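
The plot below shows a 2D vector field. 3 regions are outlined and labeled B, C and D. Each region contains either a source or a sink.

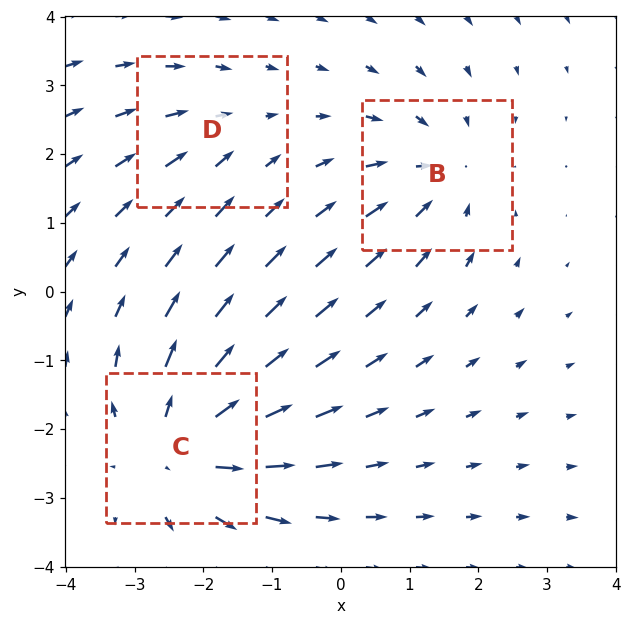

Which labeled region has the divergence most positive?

C

Divergence at each region's feature centre — B: about -3, C: about +5, D: about -2. Region C is most positive.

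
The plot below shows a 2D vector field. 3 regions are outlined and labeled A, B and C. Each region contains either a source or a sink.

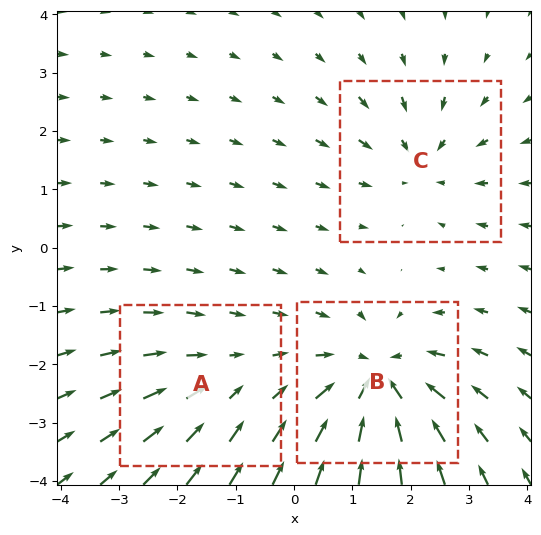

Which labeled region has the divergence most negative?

Divergence at each region's feature centre — A: about -2, B: about -5, C: about -3. Region B is most negative.

B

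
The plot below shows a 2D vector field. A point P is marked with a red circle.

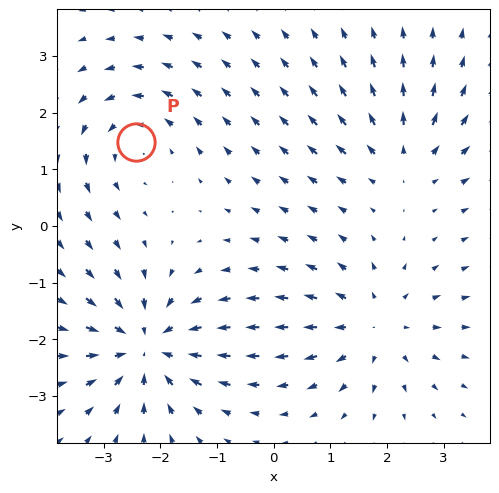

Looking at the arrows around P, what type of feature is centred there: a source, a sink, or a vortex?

vortex

At P (-2.4, 1.5) the arrows circulate counterclockwise. Divergence ≈0, curl about +3 — near-zero divergence with nonzero curl is a vortex.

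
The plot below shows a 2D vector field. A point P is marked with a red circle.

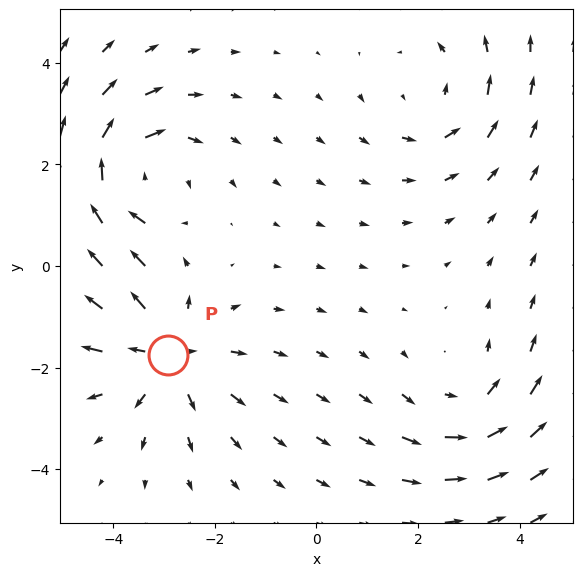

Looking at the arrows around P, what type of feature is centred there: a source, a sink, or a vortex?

At P (-2.9, -1.8) the arrows spread outward. Divergence about +4, curl ≈0 — positive divergence with near-zero curl is a source.

source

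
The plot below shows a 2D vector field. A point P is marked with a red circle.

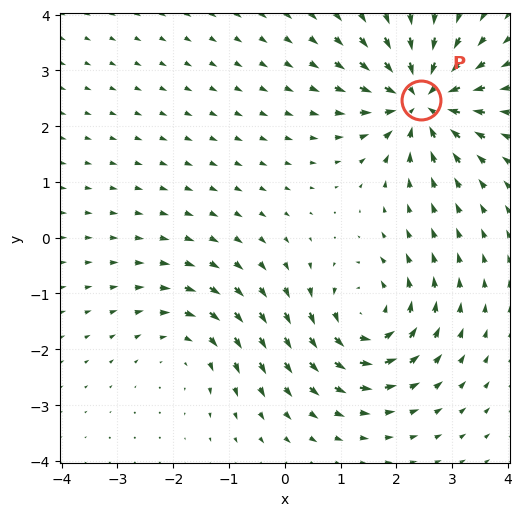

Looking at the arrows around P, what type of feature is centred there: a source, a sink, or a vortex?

At P (2.4, 2.5) the arrows converge inward. Divergence about -6, curl ≈0 — negative divergence with near-zero curl is a sink.

sink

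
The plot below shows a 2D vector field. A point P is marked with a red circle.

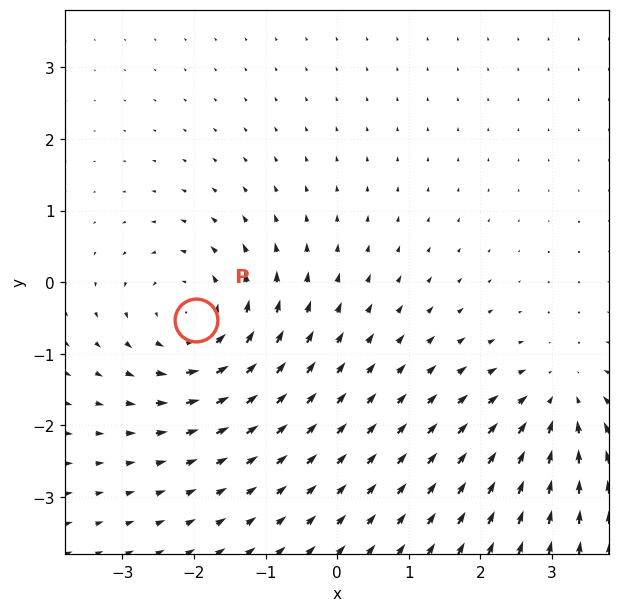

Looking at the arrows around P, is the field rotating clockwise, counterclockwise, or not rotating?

counterclockwise

Near P at (-2.0, -0.5) the arrows circulate counterclockwise. The curl (z-component) there is about +4; positive curl means counterclockwise rotation.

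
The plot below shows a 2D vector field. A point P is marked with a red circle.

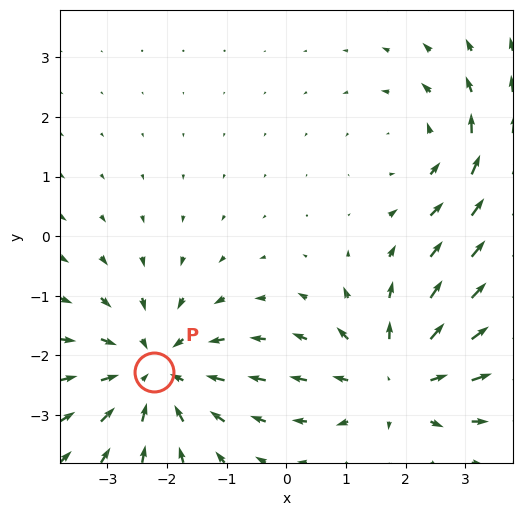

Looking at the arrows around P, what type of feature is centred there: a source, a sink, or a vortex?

sink

At P (-2.2, -2.3) the arrows converge inward. Divergence about -4, curl ≈0 — negative divergence with near-zero curl is a sink.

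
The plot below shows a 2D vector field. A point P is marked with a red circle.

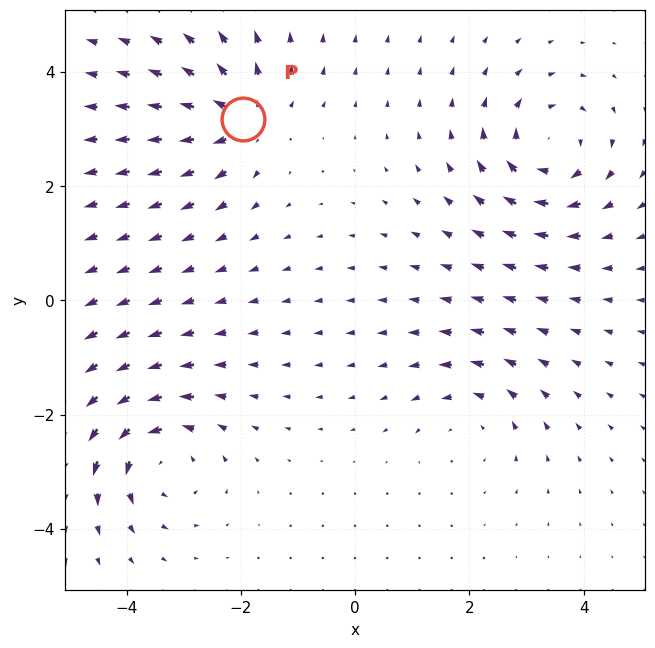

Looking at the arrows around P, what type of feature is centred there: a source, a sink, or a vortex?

At P (-2.0, 3.2) the arrows spread outward. Divergence about +5, curl ≈0 — positive divergence with near-zero curl is a source.

source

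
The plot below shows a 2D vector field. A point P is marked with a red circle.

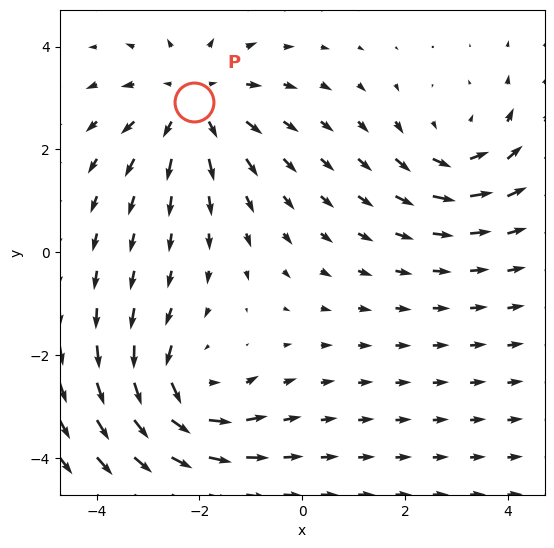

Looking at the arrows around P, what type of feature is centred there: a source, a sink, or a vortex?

source

At P (-2.1, 2.9) the arrows spread outward. Divergence about +4, curl ≈0 — positive divergence with near-zero curl is a source.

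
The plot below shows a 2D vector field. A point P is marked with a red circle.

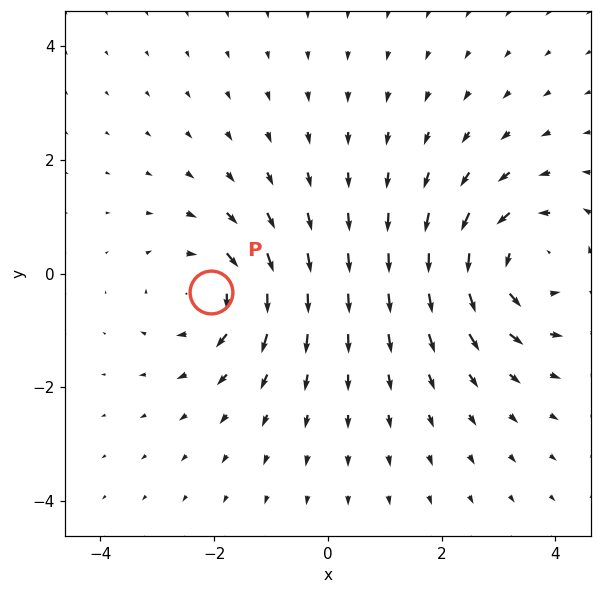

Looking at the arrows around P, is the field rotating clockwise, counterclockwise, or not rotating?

clockwise

Near P at (-2.1, -0.3) the arrows circulate clockwise. The curl (z-component) there is about -4; negative curl means clockwise rotation.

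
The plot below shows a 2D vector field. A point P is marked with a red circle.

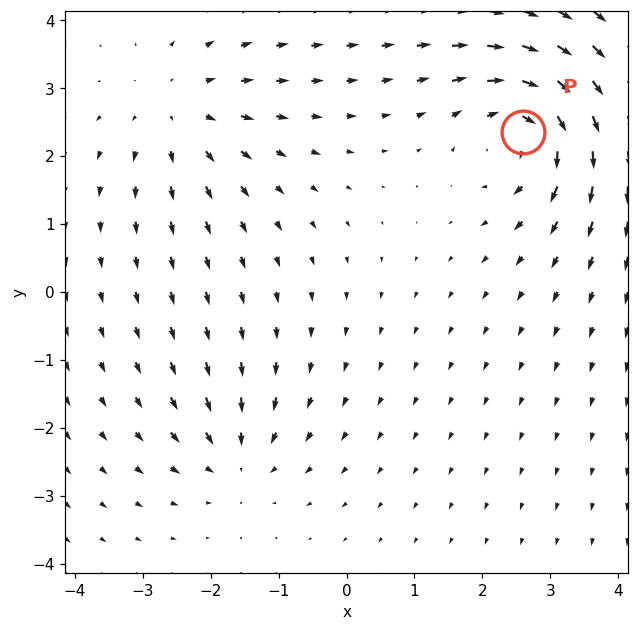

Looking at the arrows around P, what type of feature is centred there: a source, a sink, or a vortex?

vortex

At P (2.6, 2.4) the arrows circulate clockwise. Divergence ≈0, curl about -6 — near-zero divergence with nonzero curl is a vortex.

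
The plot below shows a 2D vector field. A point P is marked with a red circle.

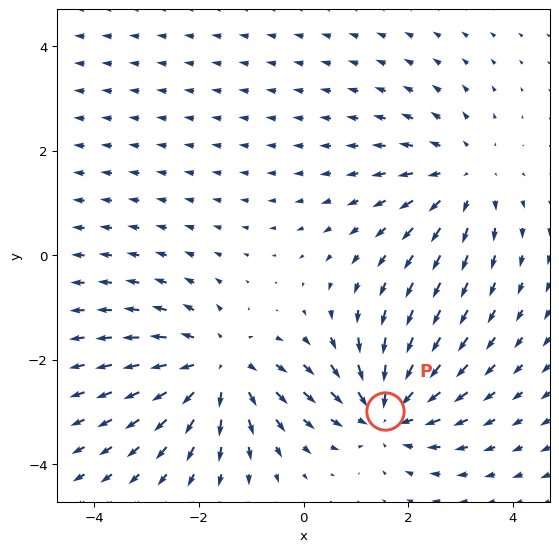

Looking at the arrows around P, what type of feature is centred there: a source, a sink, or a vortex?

sink

At P (1.6, -3.0) the arrows converge inward. Divergence about -3, curl ≈0 — negative divergence with near-zero curl is a sink.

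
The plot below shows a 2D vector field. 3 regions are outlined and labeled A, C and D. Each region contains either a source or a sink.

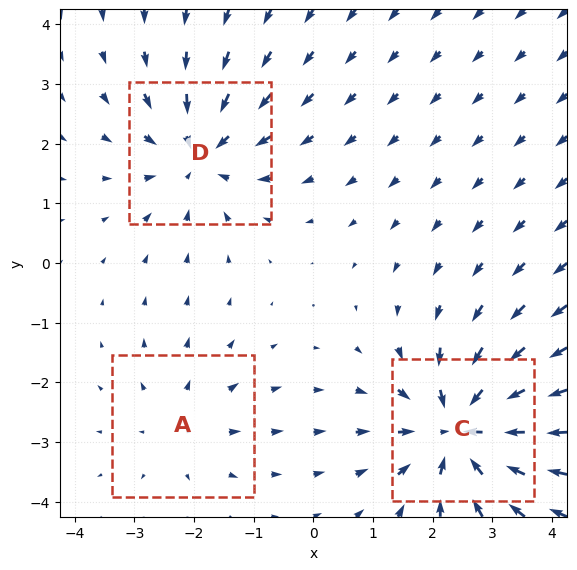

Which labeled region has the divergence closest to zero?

Divergence at each region's feature centre — A: about +2, C: about -5, D: about -4. Region A is closest to zero.

A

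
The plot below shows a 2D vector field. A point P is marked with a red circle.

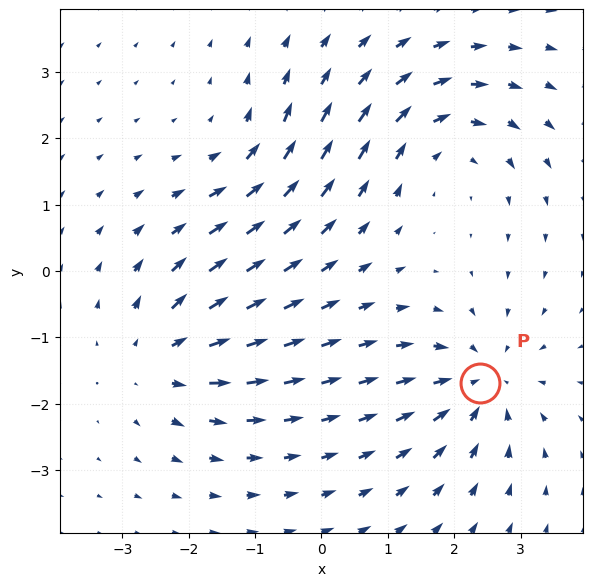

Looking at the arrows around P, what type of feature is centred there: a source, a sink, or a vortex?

At P (2.4, -1.7) the arrows converge inward. Divergence about -5, curl ≈0 — negative divergence with near-zero curl is a sink.

sink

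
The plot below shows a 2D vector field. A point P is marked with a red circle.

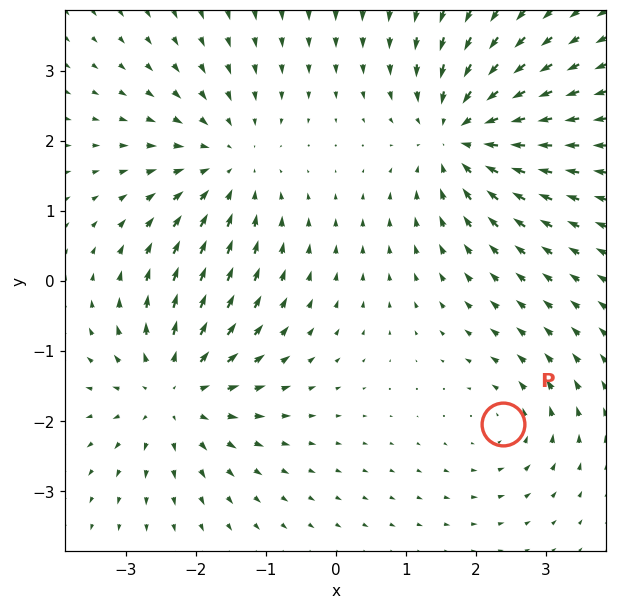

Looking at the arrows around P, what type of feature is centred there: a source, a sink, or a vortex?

vortex

At P (2.4, -2.0) the arrows circulate counterclockwise. Divergence ≈0, curl about +3 — near-zero divergence with nonzero curl is a vortex.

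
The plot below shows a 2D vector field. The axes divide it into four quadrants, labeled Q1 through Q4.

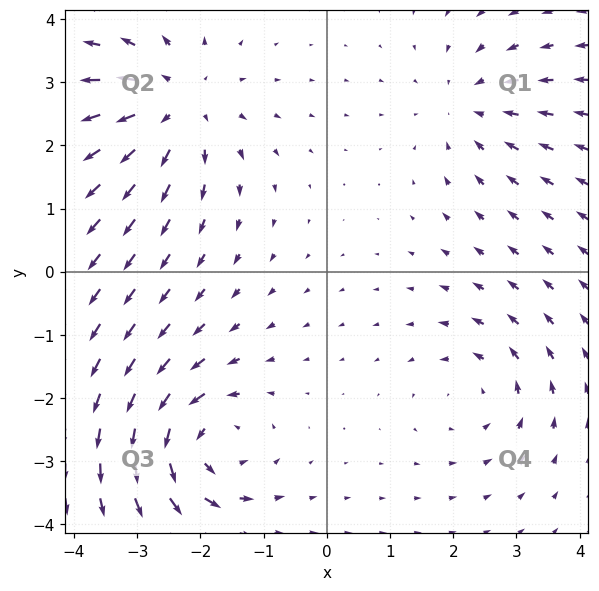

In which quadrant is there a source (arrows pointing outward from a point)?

The source sits at approximately (-2.4, 2.6), which lies in quadrant Q2. The divergence there is about +4, positive as expected for a source.

Q2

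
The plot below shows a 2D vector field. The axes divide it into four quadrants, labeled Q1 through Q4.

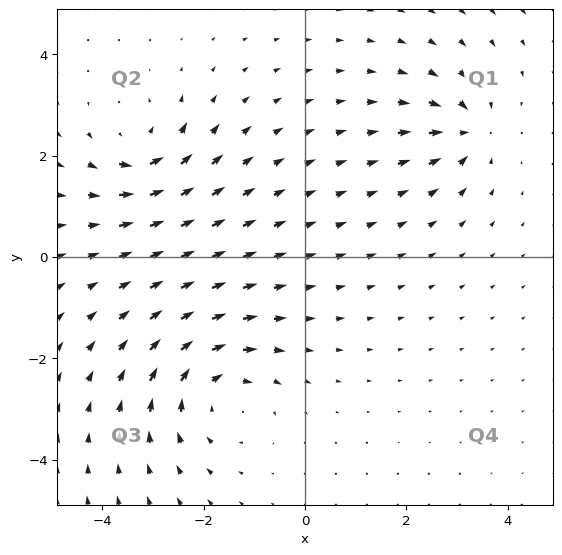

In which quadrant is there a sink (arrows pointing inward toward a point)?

Q1

The sink sits at approximately (3.2, 2.5), which lies in quadrant Q1. The divergence there is about -5, negative as expected for a sink.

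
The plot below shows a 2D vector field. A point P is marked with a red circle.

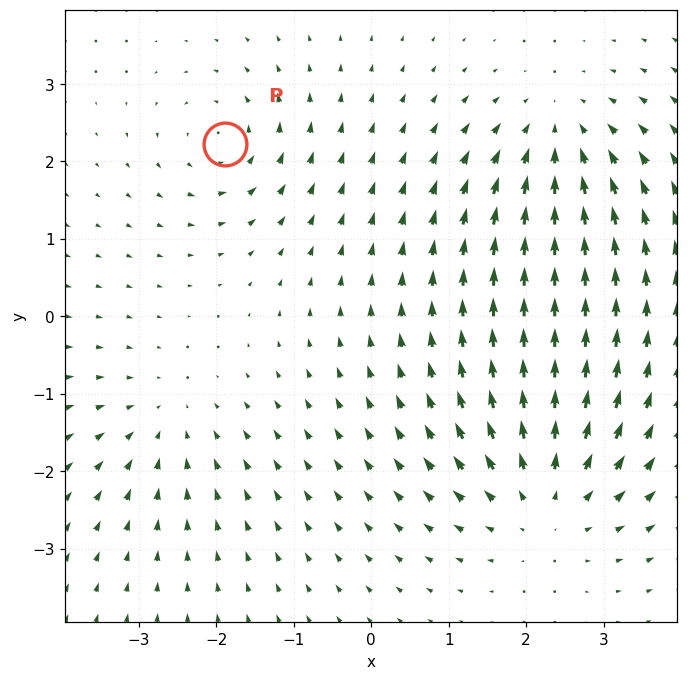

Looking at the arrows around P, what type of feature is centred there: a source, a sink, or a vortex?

At P (-1.9, 2.2) the arrows circulate counterclockwise. Divergence ≈0, curl about +4 — near-zero divergence with nonzero curl is a vortex.

vortex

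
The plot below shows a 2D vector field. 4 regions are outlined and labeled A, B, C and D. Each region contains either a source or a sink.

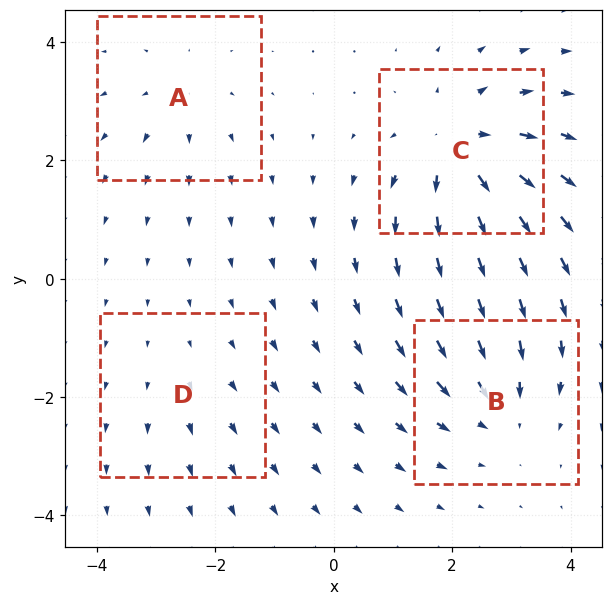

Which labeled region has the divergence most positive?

Divergence at each region's feature centre — A: about +3, B: about -5, C: about +7, D: about +2. Region C is most positive.

C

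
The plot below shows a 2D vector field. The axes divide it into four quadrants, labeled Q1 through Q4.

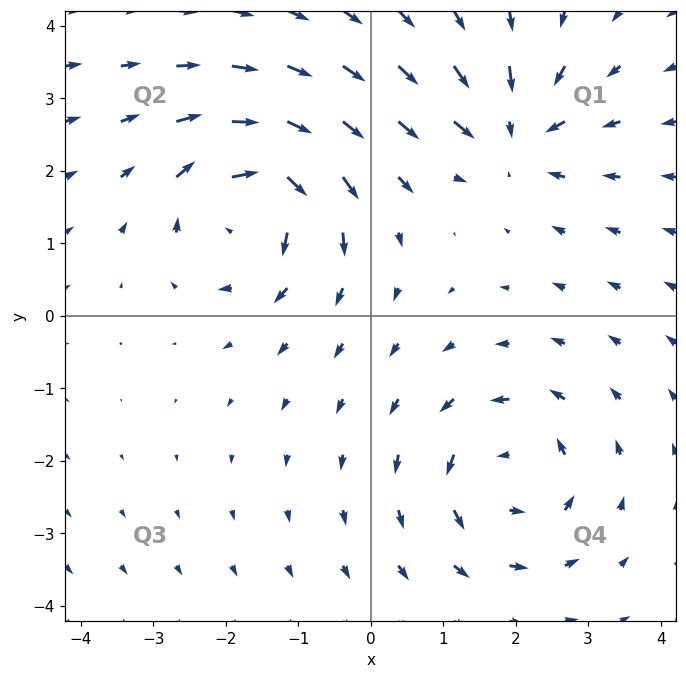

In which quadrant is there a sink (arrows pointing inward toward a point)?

The sink sits at approximately (2.0, 2.5), which lies in quadrant Q1. The divergence there is about -4, negative as expected for a sink.

Q1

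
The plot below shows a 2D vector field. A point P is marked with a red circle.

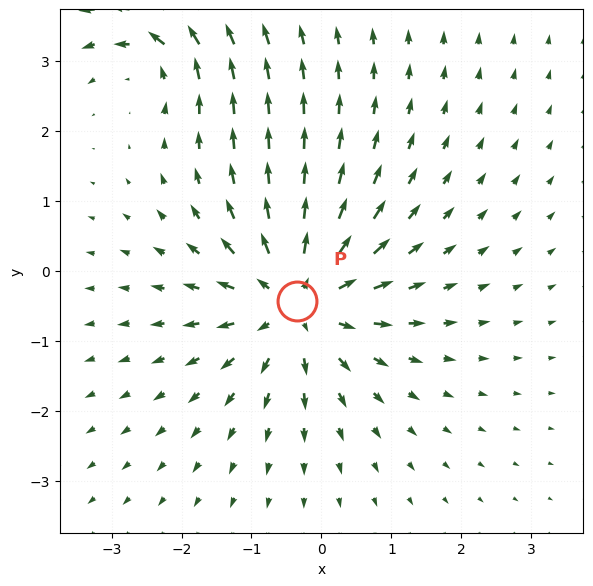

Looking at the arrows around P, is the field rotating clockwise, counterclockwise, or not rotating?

not rotating

Near P at (-0.3, -0.4) the arrows show no circulation. The curl there is ≈0.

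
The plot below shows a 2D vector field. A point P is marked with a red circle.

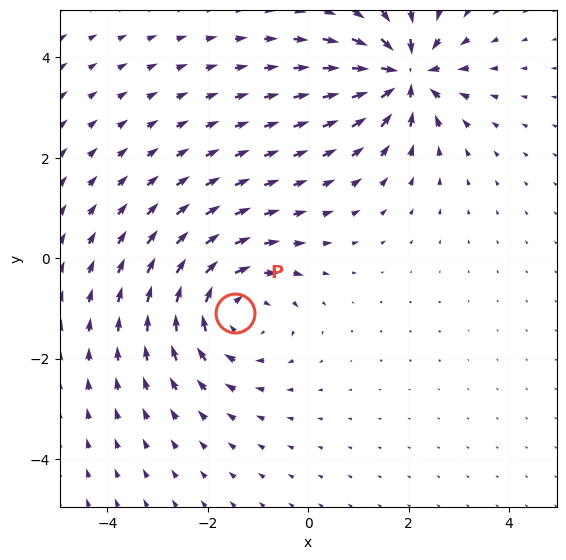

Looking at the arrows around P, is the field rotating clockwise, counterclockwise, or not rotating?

Near P at (-1.5, -1.1) the arrows circulate clockwise. The curl (z-component) there is about -4; negative curl means clockwise rotation.

clockwise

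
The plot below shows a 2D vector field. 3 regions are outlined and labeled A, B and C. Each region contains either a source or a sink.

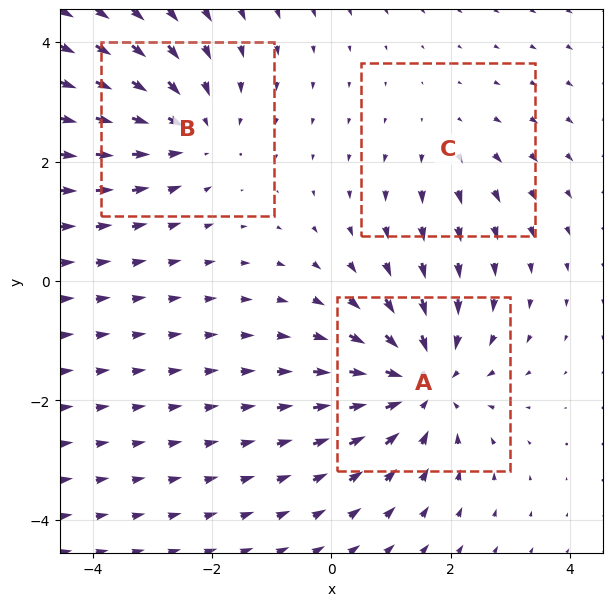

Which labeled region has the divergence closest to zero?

C

Divergence at each region's feature centre — A: about -4, B: about -3, C: about +2. Region C is closest to zero.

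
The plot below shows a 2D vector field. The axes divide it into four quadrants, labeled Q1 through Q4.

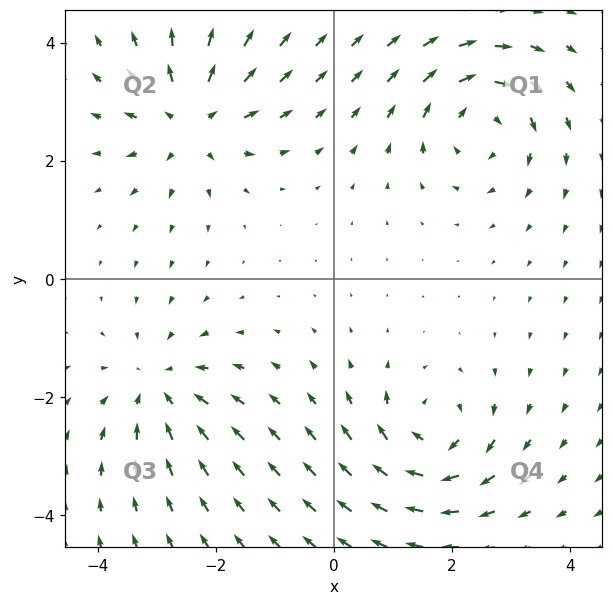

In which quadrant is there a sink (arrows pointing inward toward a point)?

The sink sits at approximately (-3.0, -1.8), which lies in quadrant Q3. The divergence there is about -4, negative as expected for a sink.

Q3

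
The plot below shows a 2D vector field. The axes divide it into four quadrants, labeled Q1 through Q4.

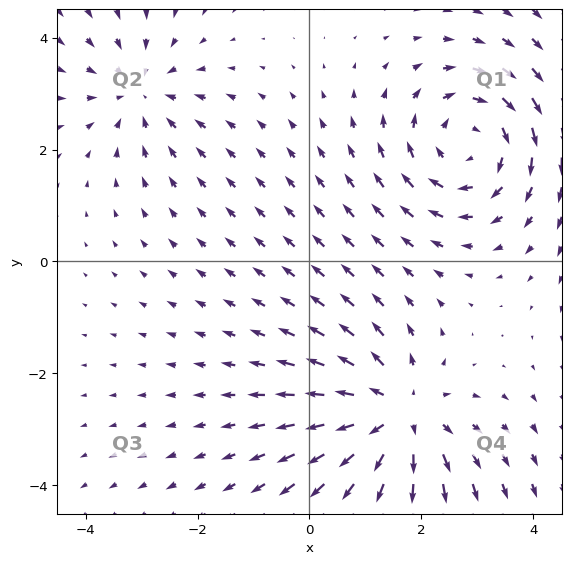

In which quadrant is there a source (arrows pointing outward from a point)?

The source sits at approximately (1.6, -2.8), which lies in quadrant Q4. The divergence there is about +5, positive as expected for a source.

Q4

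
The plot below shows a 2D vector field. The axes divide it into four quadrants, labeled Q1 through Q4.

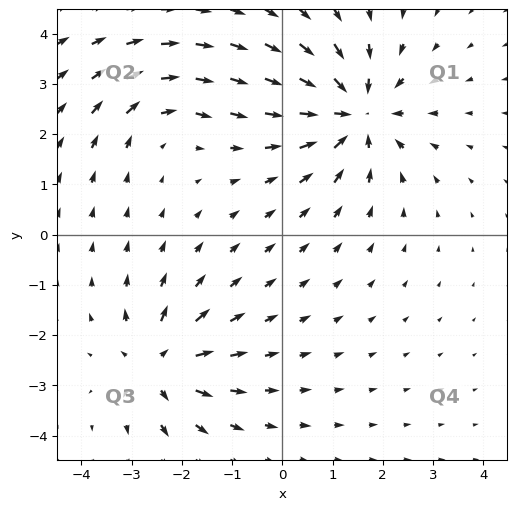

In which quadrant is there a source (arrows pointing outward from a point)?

The source sits at approximately (-2.4, -2.6), which lies in quadrant Q3. The divergence there is about +4, positive as expected for a source.

Q3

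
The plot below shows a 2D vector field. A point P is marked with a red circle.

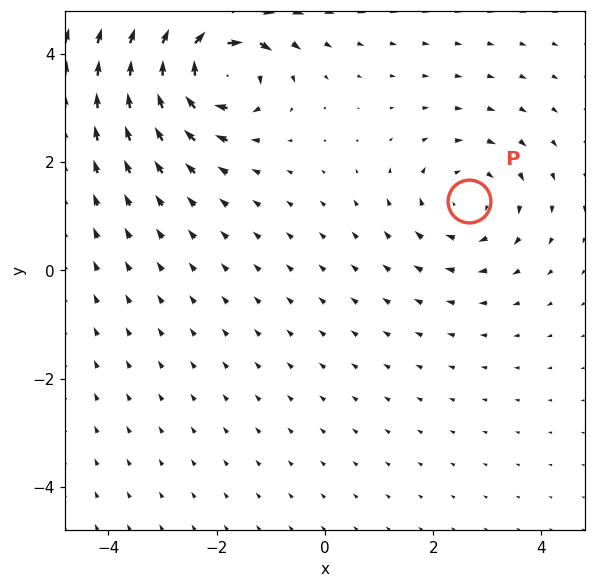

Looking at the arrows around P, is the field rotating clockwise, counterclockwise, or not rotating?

clockwise

Near P at (2.7, 1.3) the arrows circulate clockwise. The curl (z-component) there is about -2; negative curl means clockwise rotation.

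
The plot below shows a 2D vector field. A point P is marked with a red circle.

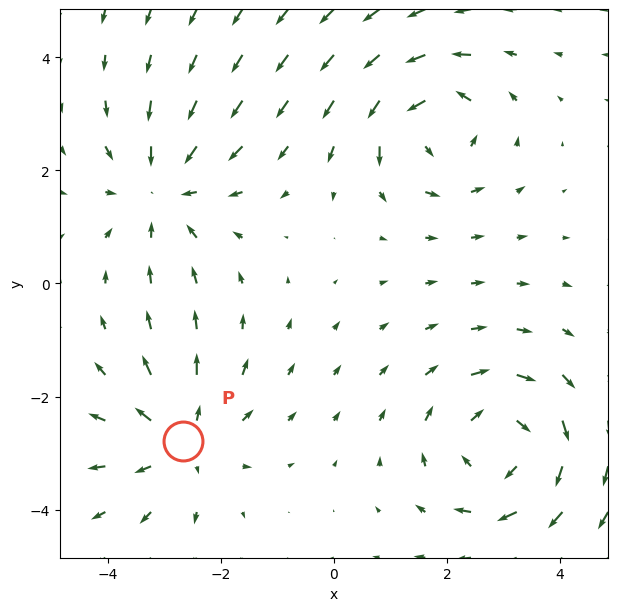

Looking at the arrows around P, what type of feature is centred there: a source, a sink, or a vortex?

source

At P (-2.7, -2.8) the arrows spread outward. Divergence about +3, curl ≈0 — positive divergence with near-zero curl is a source.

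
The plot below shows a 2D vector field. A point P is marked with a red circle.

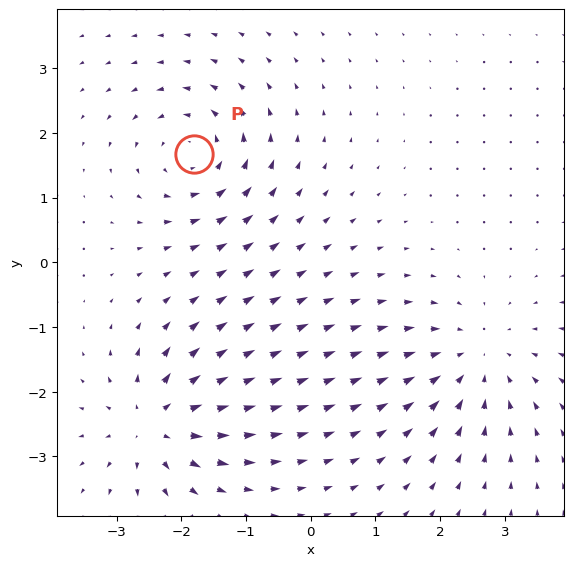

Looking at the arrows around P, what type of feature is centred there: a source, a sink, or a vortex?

vortex

At P (-1.8, 1.7) the arrows circulate counterclockwise. Divergence ≈0, curl about +5 — near-zero divergence with nonzero curl is a vortex.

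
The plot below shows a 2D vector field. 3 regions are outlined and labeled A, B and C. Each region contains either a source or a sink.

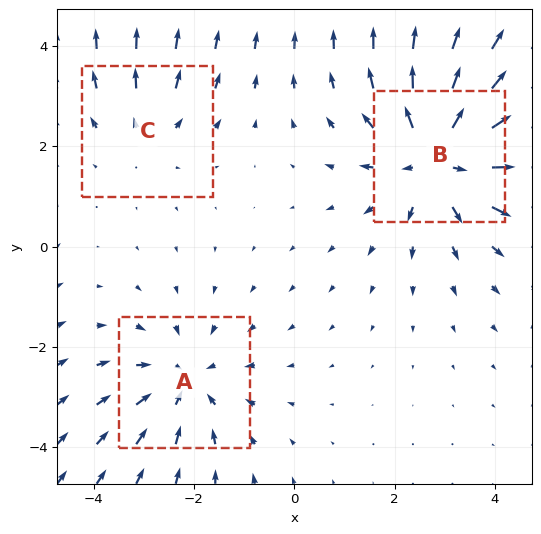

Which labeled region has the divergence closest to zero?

C

Divergence at each region's feature centre — A: about -3, B: about +4, C: about +2. Region C is closest to zero.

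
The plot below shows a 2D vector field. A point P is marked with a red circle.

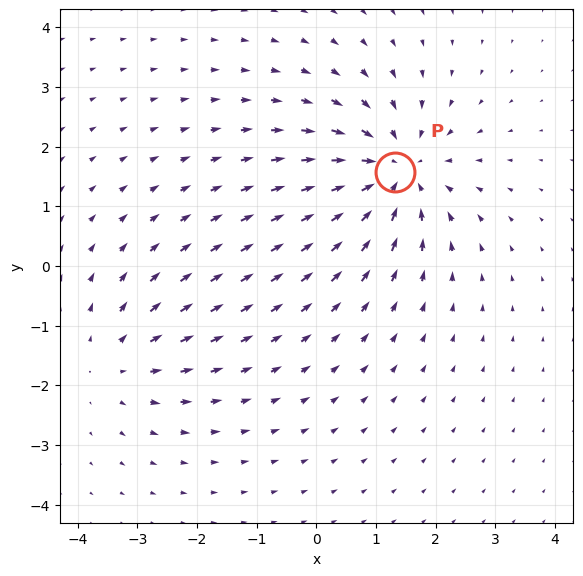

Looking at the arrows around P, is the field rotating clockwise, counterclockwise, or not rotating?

Near P at (1.3, 1.6) the arrows show no circulation. The curl there is ≈0.

not rotating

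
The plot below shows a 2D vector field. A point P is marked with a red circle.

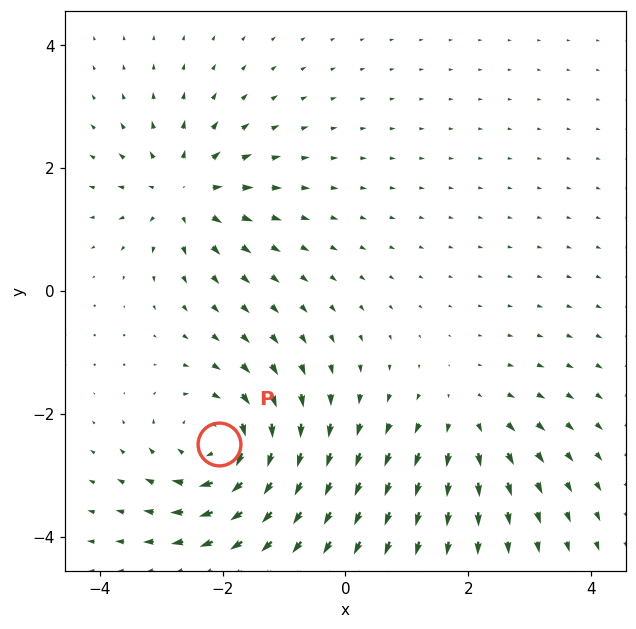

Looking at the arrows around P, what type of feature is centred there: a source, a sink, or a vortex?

At P (-2.1, -2.5) the arrows circulate clockwise. Divergence ≈0, curl about -6 — near-zero divergence with nonzero curl is a vortex.

vortex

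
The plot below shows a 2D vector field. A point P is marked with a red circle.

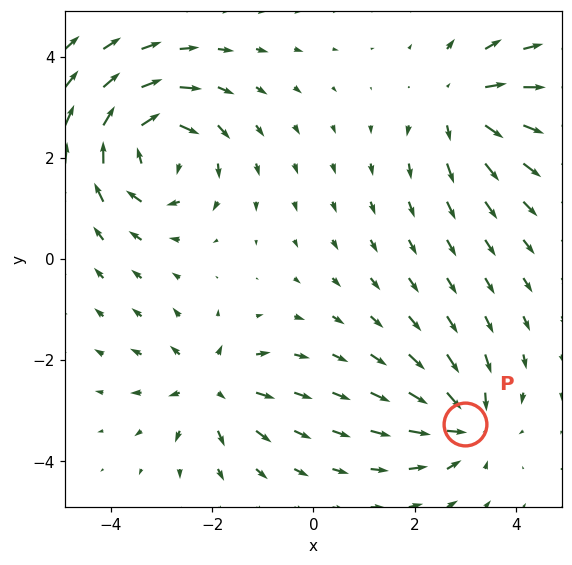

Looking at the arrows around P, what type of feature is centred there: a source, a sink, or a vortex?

At P (3.0, -3.3) the arrows converge inward. Divergence about -4, curl ≈0 — negative divergence with near-zero curl is a sink.

sink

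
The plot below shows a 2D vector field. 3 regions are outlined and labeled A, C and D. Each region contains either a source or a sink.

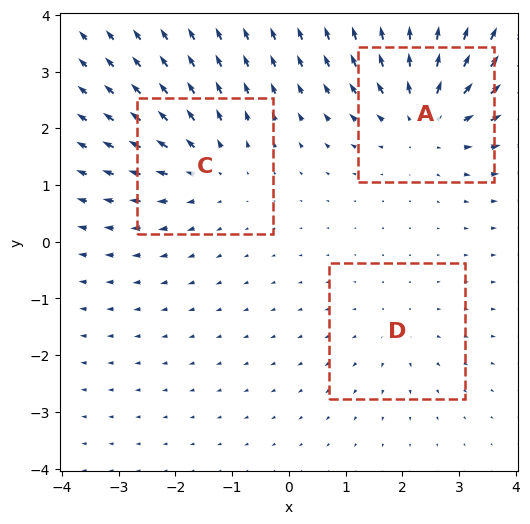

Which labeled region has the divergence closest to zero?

D

Divergence at each region's feature centre — A: about +4, C: about +3, D: about +2. Region D is closest to zero.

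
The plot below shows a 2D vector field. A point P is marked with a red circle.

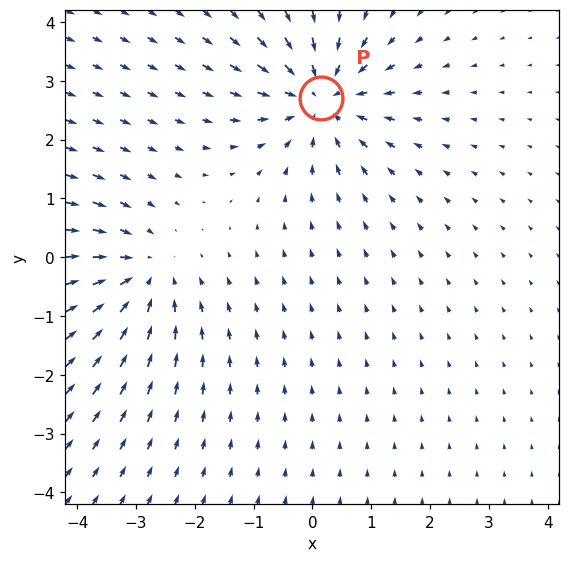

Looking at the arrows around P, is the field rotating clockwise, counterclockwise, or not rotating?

Near P at (0.1, 2.7) the arrows show no circulation. The curl there is ≈0.

not rotating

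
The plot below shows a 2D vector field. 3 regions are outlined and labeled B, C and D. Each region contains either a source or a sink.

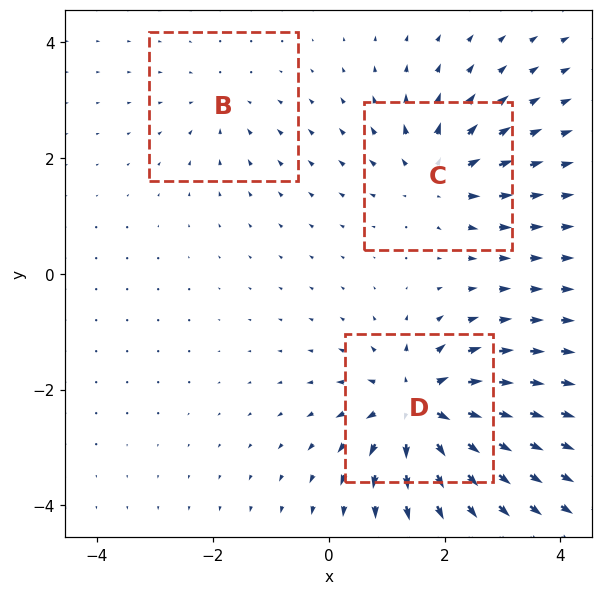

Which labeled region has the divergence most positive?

Divergence at each region's feature centre — B: about -2, C: about +4, D: about +7. Region D is most positive.

D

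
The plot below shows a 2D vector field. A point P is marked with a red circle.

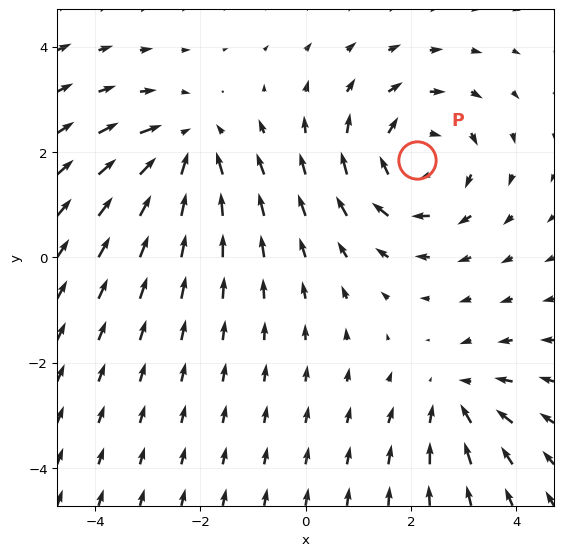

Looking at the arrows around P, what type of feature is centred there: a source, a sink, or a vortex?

vortex

At P (2.1, 1.8) the arrows circulate clockwise. Divergence ≈0, curl about -4 — near-zero divergence with nonzero curl is a vortex.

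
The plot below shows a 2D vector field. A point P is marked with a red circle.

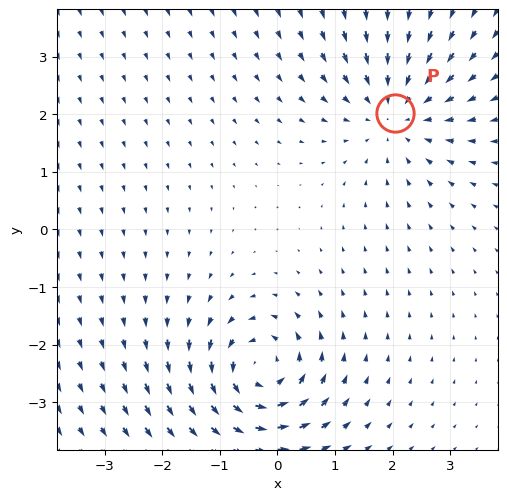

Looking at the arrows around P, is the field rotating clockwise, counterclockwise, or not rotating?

Near P at (2.0, 2.0) the arrows show no circulation. The curl there is ≈0.

not rotating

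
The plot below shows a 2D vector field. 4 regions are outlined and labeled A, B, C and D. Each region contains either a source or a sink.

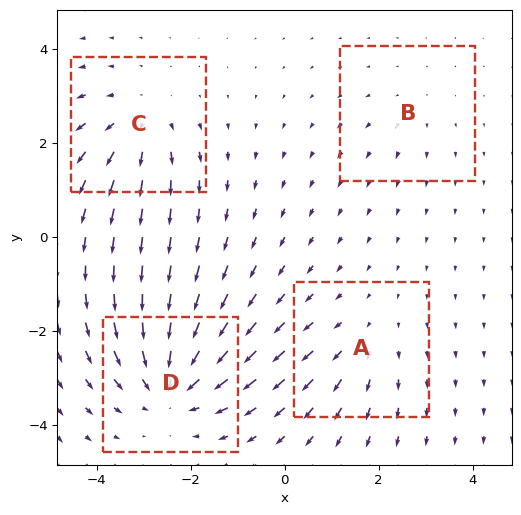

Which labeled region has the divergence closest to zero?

B

Divergence at each region's feature centre — A: about +3, B: about +2, C: about +4, D: about -6. Region B is closest to zero.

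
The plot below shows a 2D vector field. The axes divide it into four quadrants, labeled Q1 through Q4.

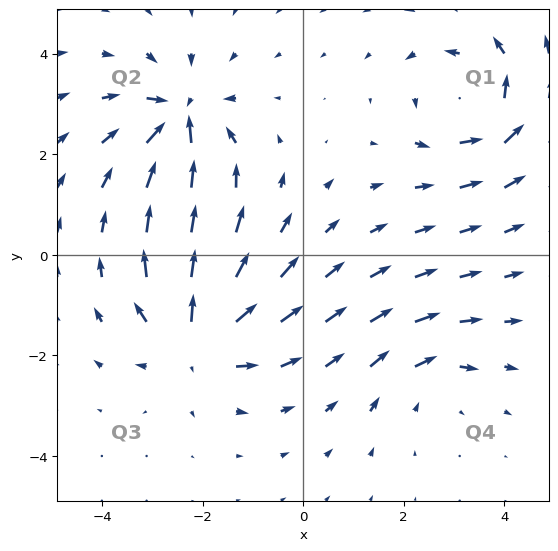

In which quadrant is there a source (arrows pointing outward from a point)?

The source sits at approximately (-2.1, -1.7), which lies in quadrant Q3. The divergence there is about +5, positive as expected for a source.

Q3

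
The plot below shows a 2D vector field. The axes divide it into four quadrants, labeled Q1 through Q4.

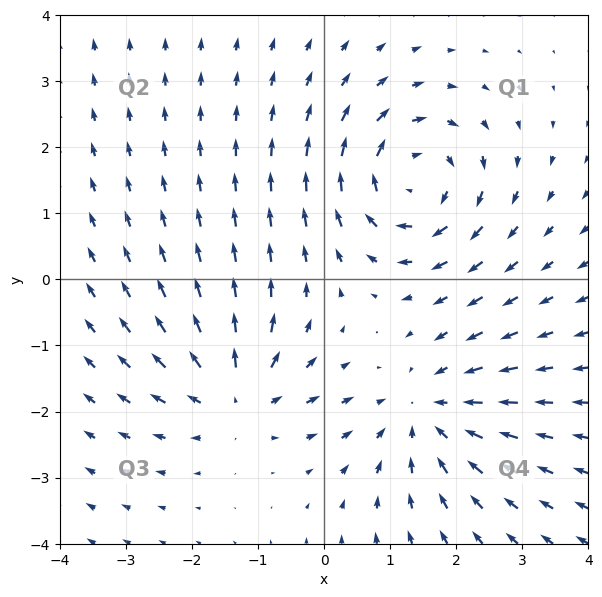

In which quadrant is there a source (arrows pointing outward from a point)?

Q3

The source sits at approximately (-1.3, -1.8), which lies in quadrant Q3. The divergence there is about +5, positive as expected for a source.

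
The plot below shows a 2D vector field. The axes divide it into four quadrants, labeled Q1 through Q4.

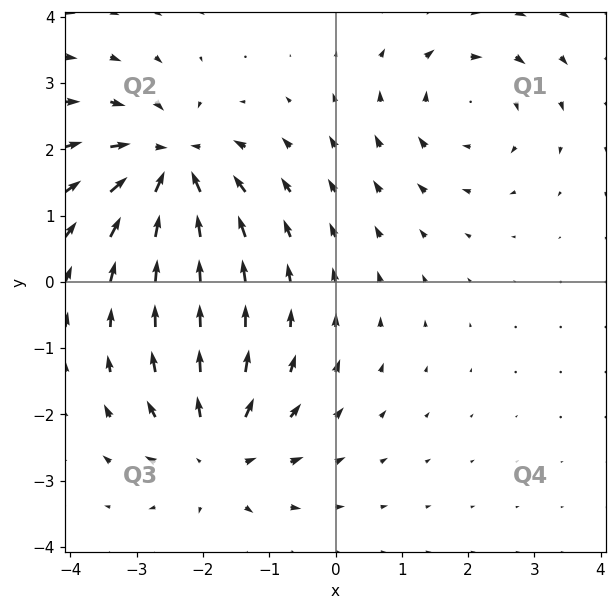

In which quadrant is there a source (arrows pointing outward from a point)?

Q3

The source sits at approximately (-1.8, -2.6), which lies in quadrant Q3. The divergence there is about +4, positive as expected for a source.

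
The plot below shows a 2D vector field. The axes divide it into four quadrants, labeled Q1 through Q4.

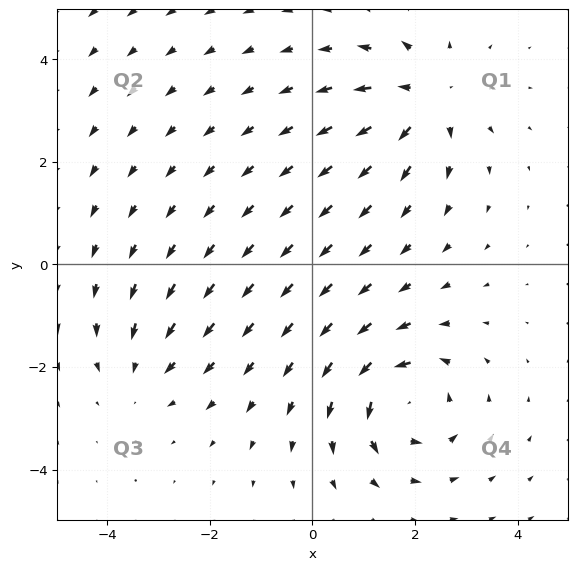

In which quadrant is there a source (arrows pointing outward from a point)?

The source sits at approximately (2.2, 3.2), which lies in quadrant Q1. The divergence there is about +5, positive as expected for a source.

Q1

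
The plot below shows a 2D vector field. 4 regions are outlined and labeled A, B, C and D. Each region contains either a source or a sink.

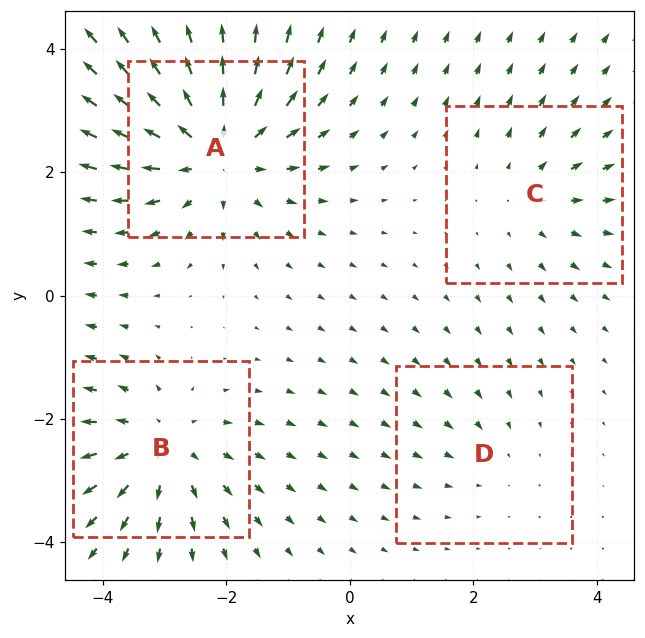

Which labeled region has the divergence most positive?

A

Divergence at each region's feature centre — A: about +7, B: about +5, C: about +3, D: about -2. Region A is most positive.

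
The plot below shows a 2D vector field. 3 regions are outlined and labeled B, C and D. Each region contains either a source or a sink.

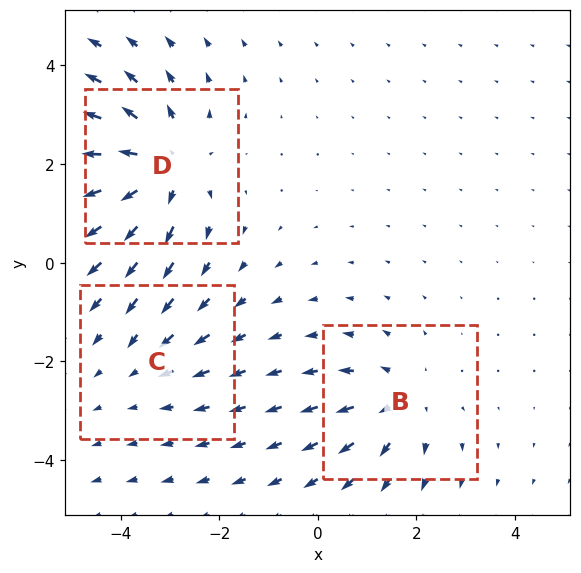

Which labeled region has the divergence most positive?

D

Divergence at each region's feature centre — B: about +3, C: about -2, D: about +5. Region D is most positive.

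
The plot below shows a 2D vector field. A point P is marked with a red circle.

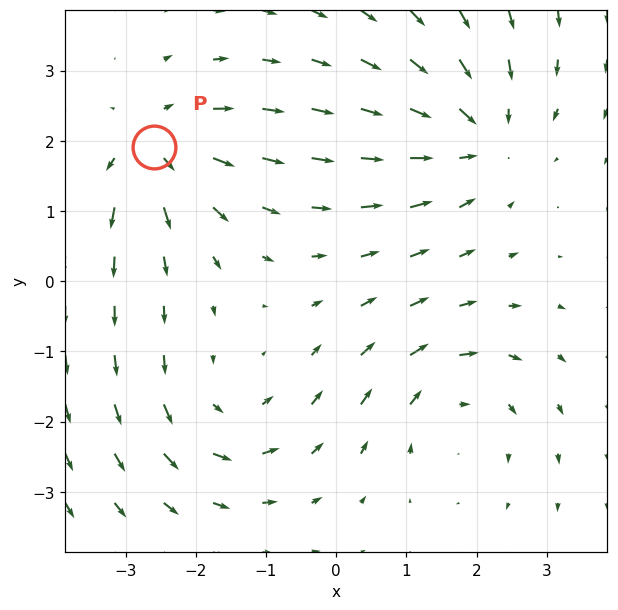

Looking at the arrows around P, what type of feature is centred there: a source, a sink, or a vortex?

source

At P (-2.6, 1.9) the arrows spread outward. Divergence about +5, curl ≈0 — positive divergence with near-zero curl is a source.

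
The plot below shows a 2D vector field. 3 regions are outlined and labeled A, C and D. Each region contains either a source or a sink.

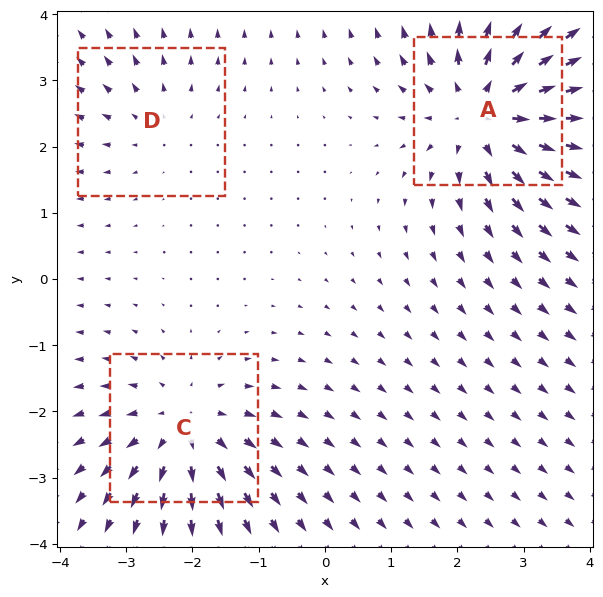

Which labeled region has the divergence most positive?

A

Divergence at each region's feature centre — A: about +5, C: about +4, D: about +2. Region A is most positive.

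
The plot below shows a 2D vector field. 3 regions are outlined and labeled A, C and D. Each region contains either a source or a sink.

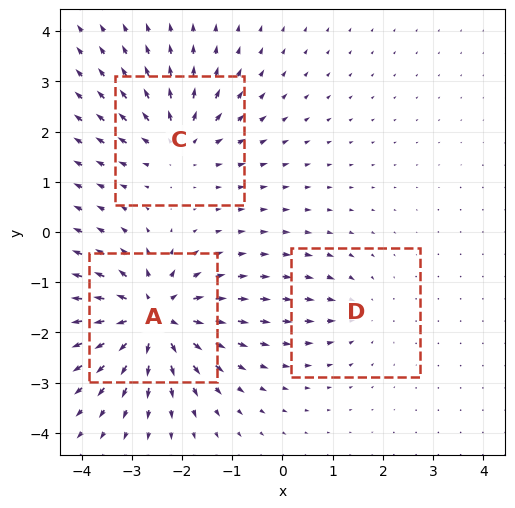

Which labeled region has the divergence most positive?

A

Divergence at each region's feature centre — A: about +6, C: about +4, D: about -2. Region A is most positive.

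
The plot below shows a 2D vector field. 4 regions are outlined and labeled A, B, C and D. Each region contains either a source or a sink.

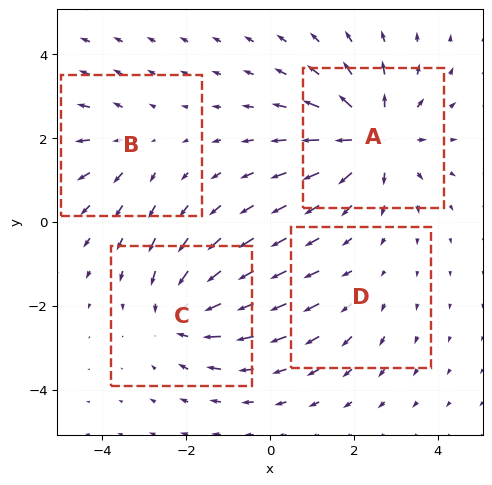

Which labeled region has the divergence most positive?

Divergence at each region's feature centre — A: about +6, B: about +3, C: about -5, D: about +2. Region A is most positive.

A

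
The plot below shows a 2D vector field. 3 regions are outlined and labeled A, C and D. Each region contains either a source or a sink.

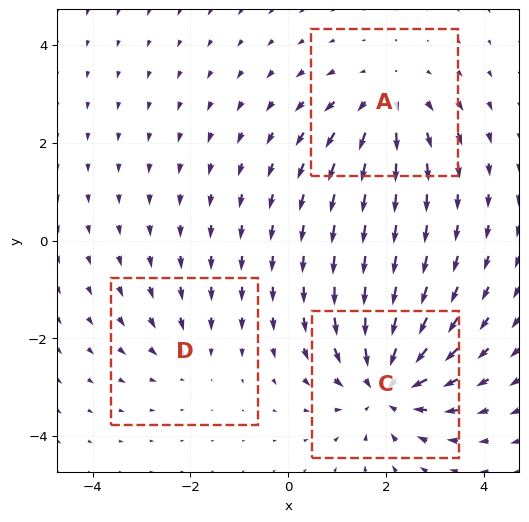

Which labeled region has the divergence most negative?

C

Divergence at each region's feature centre — A: about +3, C: about -5, D: about -2. Region C is most negative.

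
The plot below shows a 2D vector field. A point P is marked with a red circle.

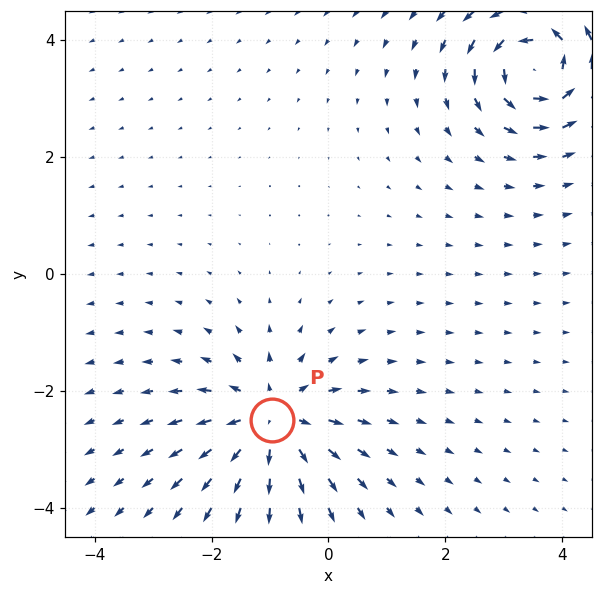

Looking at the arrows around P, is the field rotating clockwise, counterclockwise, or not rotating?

not rotating

Near P at (-1.0, -2.5) the arrows show no circulation. The curl there is ≈0.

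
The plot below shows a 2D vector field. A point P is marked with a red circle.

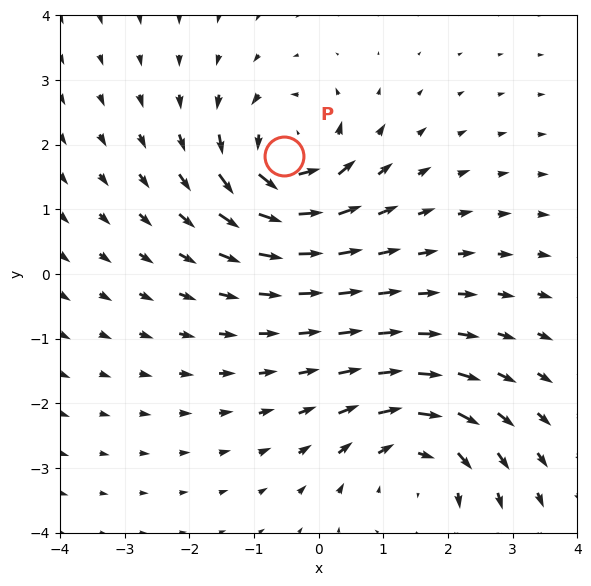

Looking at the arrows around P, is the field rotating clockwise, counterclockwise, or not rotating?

counterclockwise

Near P at (-0.5, 1.8) the arrows circulate counterclockwise. The curl (z-component) there is about +5; positive curl means counterclockwise rotation.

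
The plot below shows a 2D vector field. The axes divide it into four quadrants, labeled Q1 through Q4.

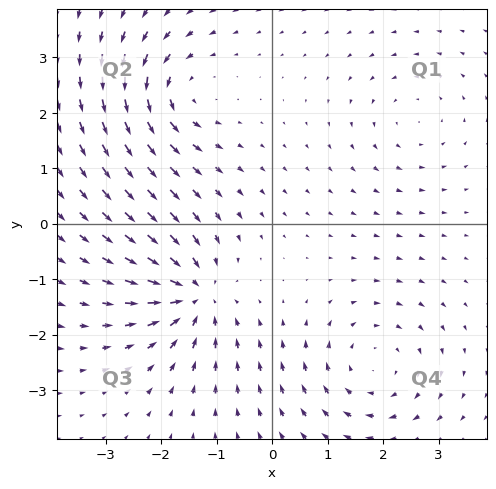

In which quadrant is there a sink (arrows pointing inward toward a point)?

The sink sits at approximately (-1.4, -1.3), which lies in quadrant Q3. The divergence there is about -7, negative as expected for a sink.

Q3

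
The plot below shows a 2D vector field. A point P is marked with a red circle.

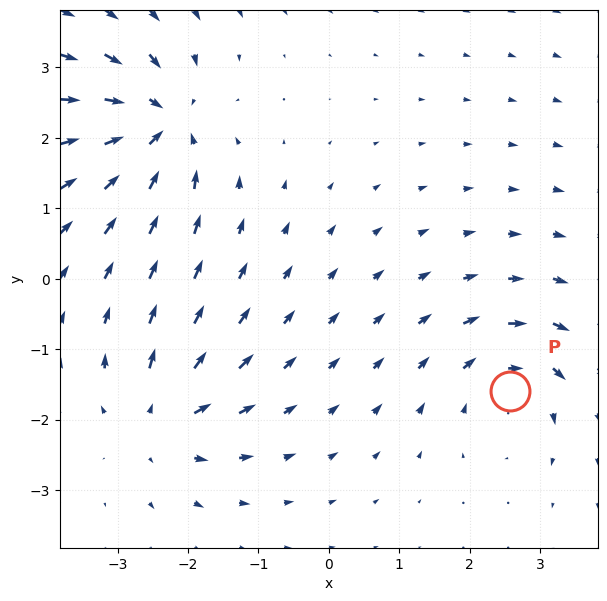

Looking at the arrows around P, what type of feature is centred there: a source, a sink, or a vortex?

At P (2.6, -1.6) the arrows circulate clockwise. Divergence ≈0, curl about -4 — near-zero divergence with nonzero curl is a vortex.

vortex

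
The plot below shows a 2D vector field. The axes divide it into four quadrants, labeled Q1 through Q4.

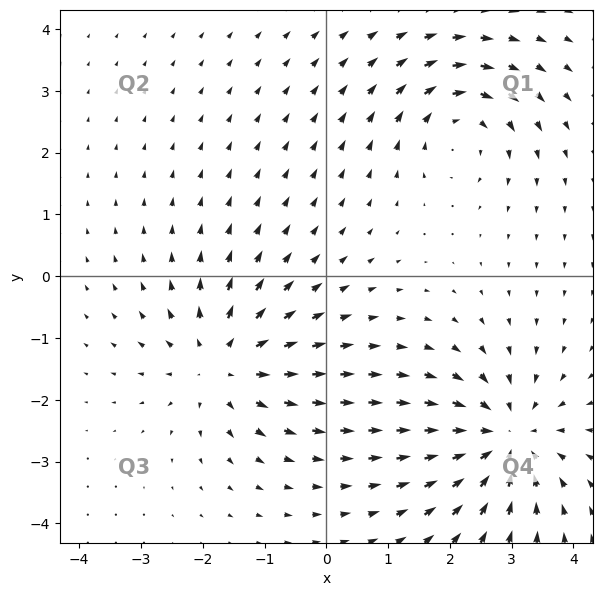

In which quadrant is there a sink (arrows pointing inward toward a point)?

Q4

The sink sits at approximately (2.9, -2.6), which lies in quadrant Q4. The divergence there is about -5, negative as expected for a sink.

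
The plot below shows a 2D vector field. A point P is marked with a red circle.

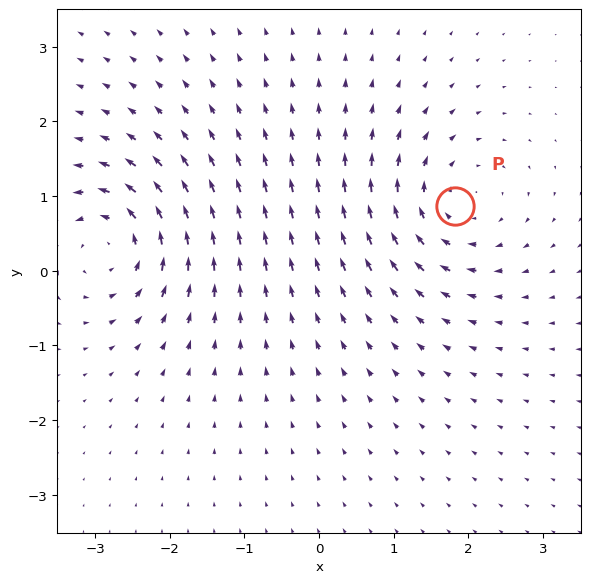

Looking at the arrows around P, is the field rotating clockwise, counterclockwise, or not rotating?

Near P at (1.8, 0.9) the arrows circulate clockwise. The curl (z-component) there is about -5; negative curl means clockwise rotation.

clockwise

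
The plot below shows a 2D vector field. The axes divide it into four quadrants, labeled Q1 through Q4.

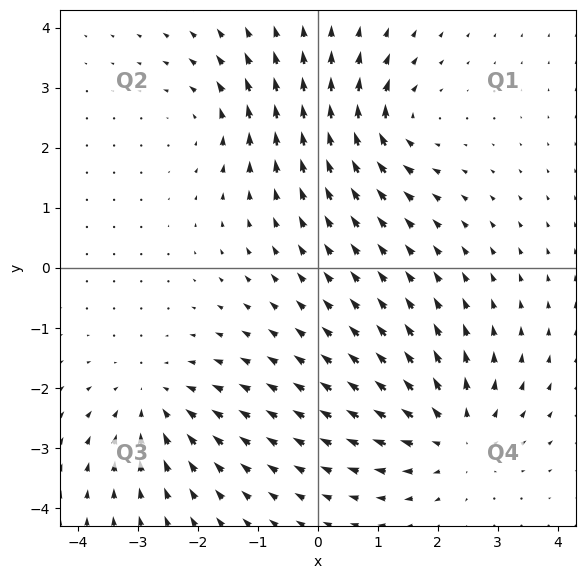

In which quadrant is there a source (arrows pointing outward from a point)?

Q4

The source sits at approximately (2.3, -2.8), which lies in quadrant Q4. The divergence there is about +5, positive as expected for a source.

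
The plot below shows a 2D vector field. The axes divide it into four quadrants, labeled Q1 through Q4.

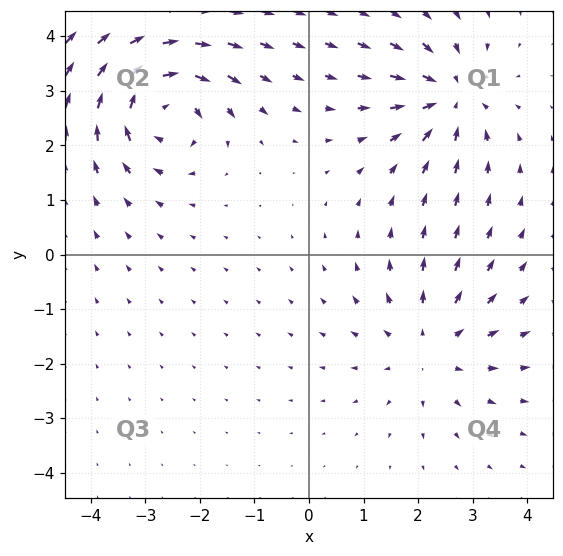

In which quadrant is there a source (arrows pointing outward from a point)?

The source sits at approximately (2.2, -1.7), which lies in quadrant Q4. The divergence there is about +3, positive as expected for a source.

Q4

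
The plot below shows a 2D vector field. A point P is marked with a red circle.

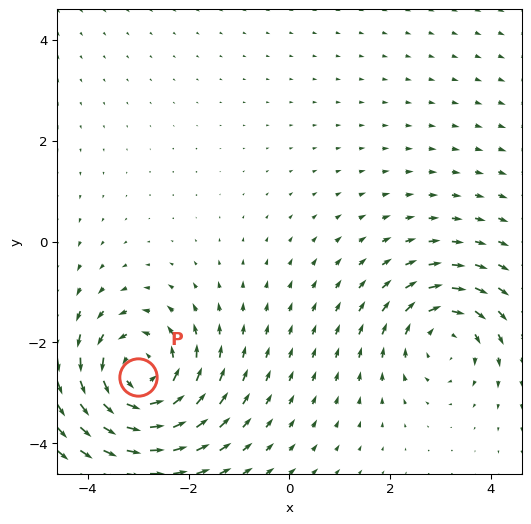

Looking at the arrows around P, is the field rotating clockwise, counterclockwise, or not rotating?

Near P at (-3.0, -2.7) the arrows circulate counterclockwise. The curl (z-component) there is about +4; positive curl means counterclockwise rotation.

counterclockwise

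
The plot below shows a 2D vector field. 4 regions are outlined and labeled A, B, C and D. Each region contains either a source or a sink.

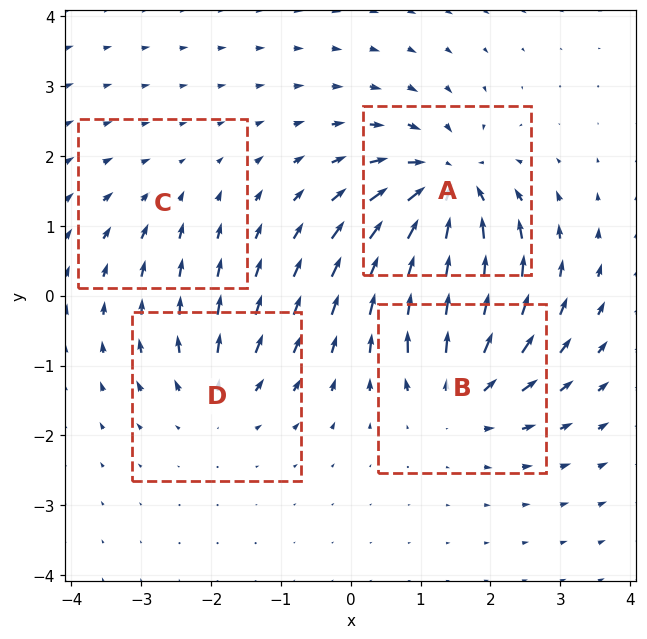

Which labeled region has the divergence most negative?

A

Divergence at each region's feature centre — A: about -8, B: about +6, C: about -2, D: about +4. Region A is most negative.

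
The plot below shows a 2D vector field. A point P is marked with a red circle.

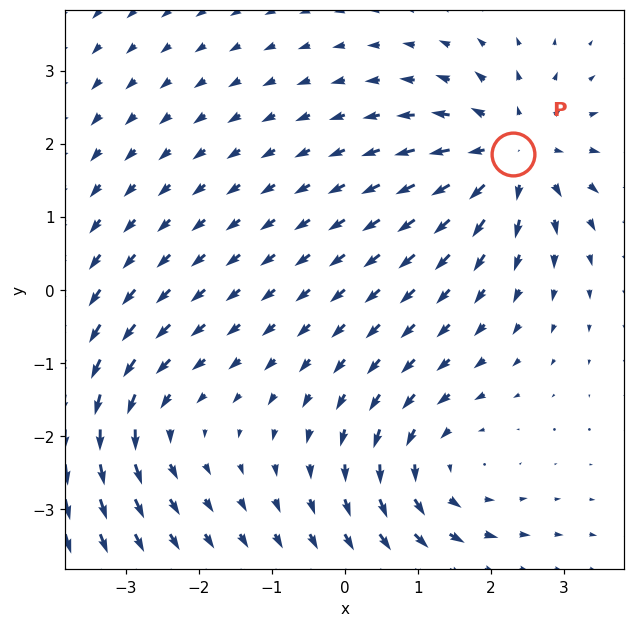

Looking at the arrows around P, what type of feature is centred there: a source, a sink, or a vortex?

source

At P (2.3, 1.9) the arrows spread outward. Divergence about +5, curl ≈0 — positive divergence with near-zero curl is a source.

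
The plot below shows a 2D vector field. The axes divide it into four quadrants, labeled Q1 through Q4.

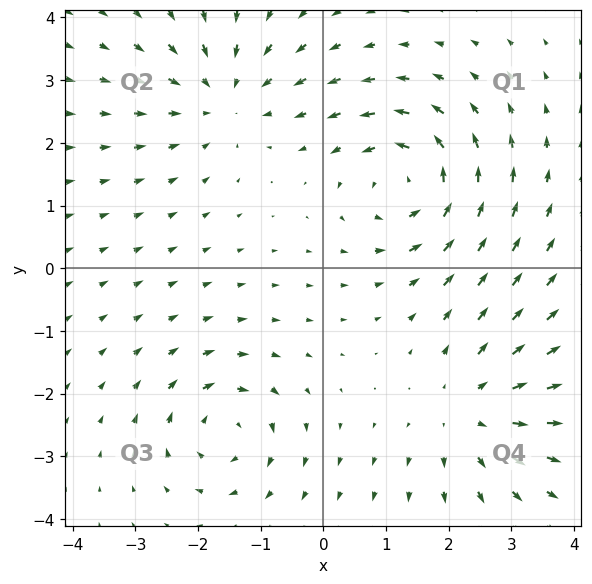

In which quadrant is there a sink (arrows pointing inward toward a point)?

The sink sits at approximately (-1.6, 2.7), which lies in quadrant Q2. The divergence there is about -4, negative as expected for a sink.

Q2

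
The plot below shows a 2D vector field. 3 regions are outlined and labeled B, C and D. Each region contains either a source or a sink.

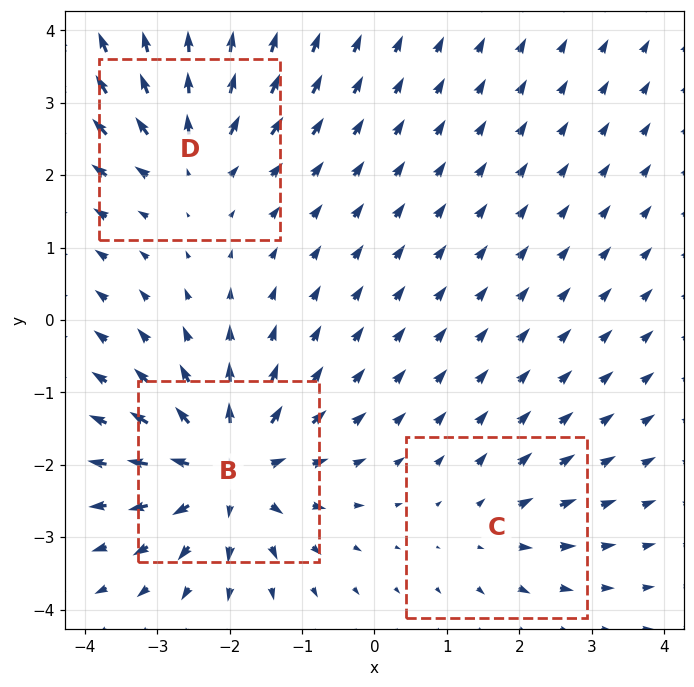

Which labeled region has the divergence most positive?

Divergence at each region's feature centre — B: about +5, C: about +2, D: about +3. Region B is most positive.

B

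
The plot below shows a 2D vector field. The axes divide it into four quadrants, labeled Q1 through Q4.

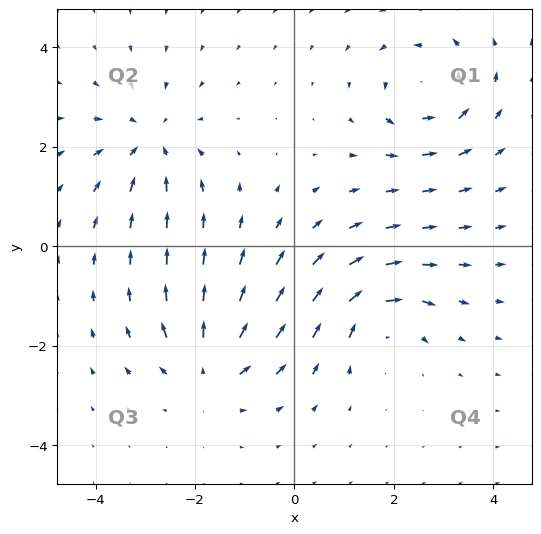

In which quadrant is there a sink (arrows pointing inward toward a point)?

The sink sits at approximately (-2.9, 2.1), which lies in quadrant Q2. The divergence there is about -4, negative as expected for a sink.

Q2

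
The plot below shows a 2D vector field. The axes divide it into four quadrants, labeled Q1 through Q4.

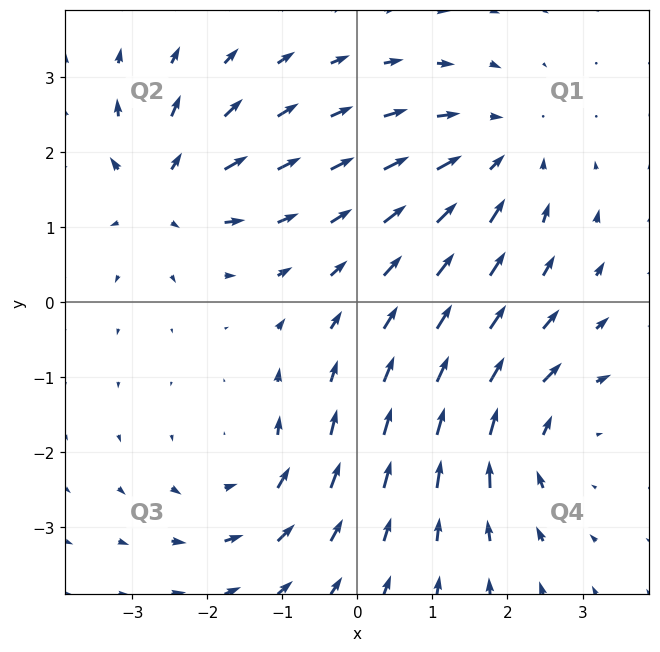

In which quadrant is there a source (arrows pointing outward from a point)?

Q2

The source sits at approximately (-2.6, 1.5), which lies in quadrant Q2. The divergence there is about +6, positive as expected for a source.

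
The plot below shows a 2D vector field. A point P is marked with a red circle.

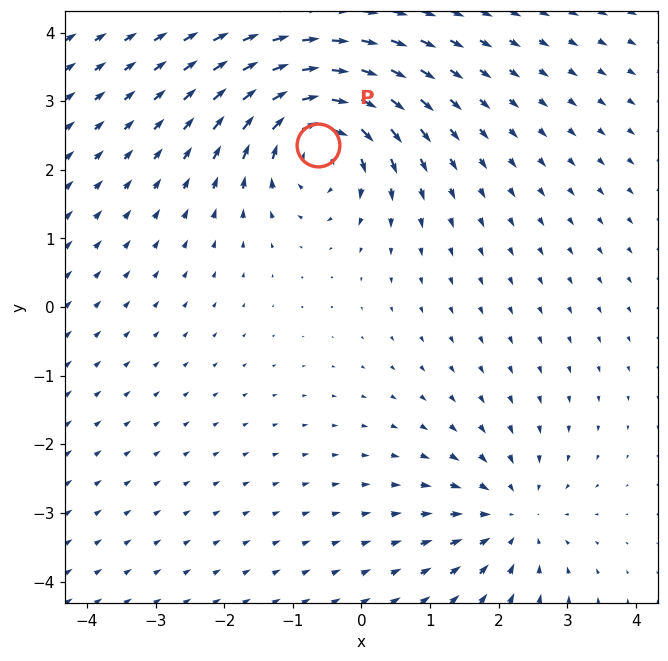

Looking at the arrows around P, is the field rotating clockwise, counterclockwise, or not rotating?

clockwise

Near P at (-0.6, 2.4) the arrows circulate clockwise. The curl (z-component) there is about -5; negative curl means clockwise rotation.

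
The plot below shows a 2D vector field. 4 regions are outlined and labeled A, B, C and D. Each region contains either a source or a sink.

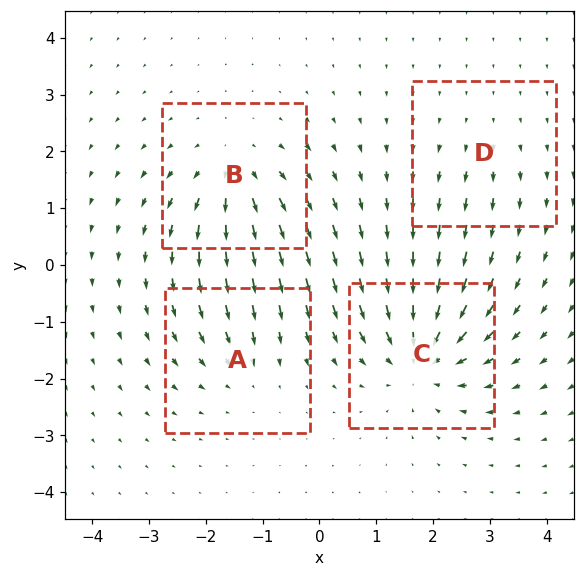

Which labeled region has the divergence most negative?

C

Divergence at each region's feature centre — A: about -4, B: about +5, C: about -7, D: about +2. Region C is most negative.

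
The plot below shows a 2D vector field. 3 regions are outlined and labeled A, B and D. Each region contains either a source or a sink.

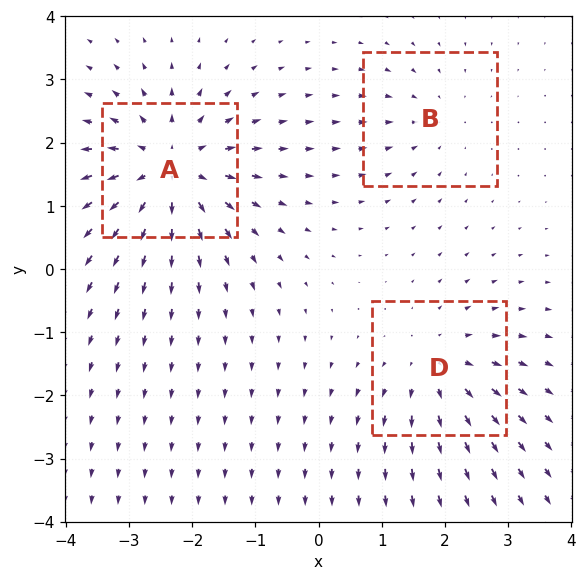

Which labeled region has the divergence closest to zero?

Divergence at each region's feature centre — A: about +5, B: about -2, D: about +3. Region B is closest to zero.

B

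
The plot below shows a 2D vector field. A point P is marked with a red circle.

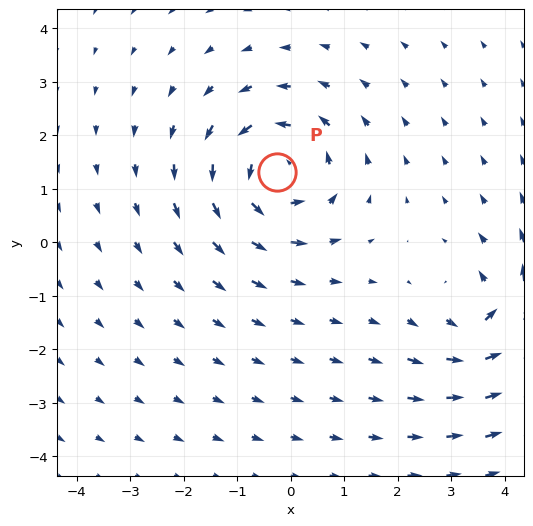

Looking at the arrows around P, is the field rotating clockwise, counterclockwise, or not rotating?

counterclockwise

Near P at (-0.3, 1.3) the arrows circulate counterclockwise. The curl (z-component) there is about +5; positive curl means counterclockwise rotation.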